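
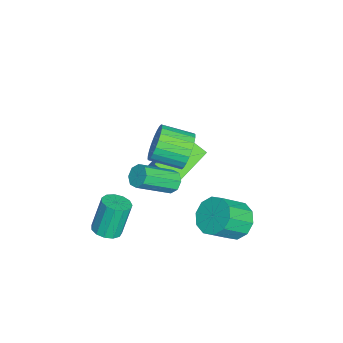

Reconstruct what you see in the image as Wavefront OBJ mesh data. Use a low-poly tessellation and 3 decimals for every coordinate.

v -1.983 0.287 -3.942
v -2.449 -0.879 -3.086
v -3.629 1.51 -3.174
v -4.095 0.344 -2.318
v -1.265 0.676 -3.022
v -1.731 -0.49 -2.166
v -2.911 1.899 -2.254
v -3.377 0.733 -1.398
v 2.043 -2.355 -3.483
v 2.754 -2.366 -3.278
v 2.268 -1.916 -1.572
v 1.557 -1.905 -1.777
v 2.674 -1.977 -3.403
v 2.188 -1.527 -1.697
v 2.394 -1.707 -3.554
v 1.908 -1.257 -1.848
v 2.002 -1.643 -3.682
v 1.517 -1.194 -1.976
v 1.623 -1.805 -3.747
v 1.138 -1.356 -2.041
v 1.378 -2.142 -3.728
v 0.892 -1.692 -2.022
v 1.343 -2.546 -3.632
v 0.858 -2.096 -1.925
v 1.531 -2.89 -3.488
v 1.046 -2.44 -1.782
v 1.881 -3.063 -3.342
v 1.396 -2.613 -1.636
v 2.282 -3.012 -3.242
v 1.797 -2.562 -1.535
v 2.608 -2.752 -3.218
v 2.122 -2.302 -1.511
v 2.285 0.694 0.916
v 2.784 0.687 0.565
v 3.614 -0.761 1.773
v 3.115 -0.754 2.124
v 2.815 0.996 0.913
v 3.645 -0.452 2.122
v 2.536 1.128 1.263
v 3.366 -0.32 2.472
v 2.11 1.005 1.41
v 2.939 -0.442 2.618
v 1.786 0.701 1.267
v 2.616 -0.747 2.475
v 1.755 0.392 0.918
v 2.585 -1.056 2.127
v 2.034 0.26 0.568
v 2.864 -1.188 1.777
v 2.461 0.382 0.422
v 3.29 -1.065 1.63
v 1.844 3.582 -2.353
v 2.738 3.699 -2.829
v 3.471 2.675 -1.702
v 2.576 2.558 -1.227
v 2.691 4.149 -2.39
v 3.424 3.124 -1.263
v 2.32 4.382 -1.936
v 3.053 3.358 -0.81
v 1.767 4.31 -1.643
v 2.5 3.285 -0.516
v 1.243 3.959 -1.62
v 1.976 2.935 -0.493
v 0.949 3.465 -1.878
v 1.682 2.441 -0.751
v 0.996 3.016 -2.317
v 1.729 1.991 -1.19
v 1.367 2.782 -2.77
v 2.1 1.758 -1.644
v 1.92 2.855 -3.064
v 2.653 1.83 -1.937
v 2.444 3.205 -3.087
v 3.177 2.181 -1.96
v -1.07 1.144 -0.284
v -0.552 0.852 -1.112
v -0.611 -0.695 -0.605
v -1.13 -0.404 0.224
v -0.255 0.925 -0.857
v -0.315 -0.623 -0.349
v -0.083 1.031 -0.514
v -0.143 -0.517 -0.006
v -0.061 1.154 -0.136
v -0.121 -0.394 0.372
v -0.193 1.275 0.22
v -0.252 -0.273 0.727
v -0.458 1.377 0.498
v -0.518 -0.171 1.006
v -0.816 1.443 0.658
v -0.876 -0.105 1.165
v -1.214 1.463 0.674
v -1.273 -0.084 1.182
v -1.589 1.435 0.545
v -1.648 -0.112 1.052
v -1.885 1.363 0.289
v -1.945 -0.185 0.797
v -2.057 1.257 -0.054
v -2.117 -0.291 0.454
v -2.079 1.134 -0.432
v -2.139 -0.414 0.076
v -1.948 1.013 -0.787
v -2.007 -0.535 -0.28
v -1.682 0.911 -1.066
v -1.742 -0.637 -0.558
v -1.324 0.845 -1.225
v -1.384 -0.703 -0.718
v -0.927 0.824 -1.242
v -0.986 -0.723 -0.734
f 2 4 1
f 5 2 1
f 1 4 3
f 3 5 1
f 2 8 4
f 6 2 5
f 6 8 2
f 4 8 3
f 7 5 3
f 3 8 7
f 7 6 5
f 8 6 7
f 10 9 13
f 10 13 11
f 11 13 14
f 11 14 12
f 13 9 15
f 13 15 14
f 14 15 16
f 14 16 12
f 15 9 17
f 15 17 16
f 16 17 18
f 16 18 12
f 17 9 19
f 17 19 18
f 18 19 20
f 18 20 12
f 19 9 21
f 19 21 20
f 20 21 22
f 20 22 12
f 21 9 23
f 21 23 22
f 22 23 24
f 22 24 12
f 23 9 25
f 23 25 24
f 24 25 26
f 24 26 12
f 25 9 27
f 25 27 26
f 26 27 28
f 26 28 12
f 27 9 29
f 27 29 28
f 28 29 30
f 28 30 12
f 29 9 31
f 29 31 30
f 30 31 32
f 30 32 12
f 31 9 10
f 31 10 32
f 32 10 11
f 32 11 12
f 34 33 37
f 34 37 35
f 35 37 38
f 35 38 36
f 37 33 39
f 37 39 38
f 38 39 40
f 38 40 36
f 39 33 41
f 39 41 40
f 40 41 42
f 40 42 36
f 41 33 43
f 41 43 42
f 42 43 44
f 42 44 36
f 43 33 45
f 43 45 44
f 44 45 46
f 44 46 36
f 45 33 47
f 45 47 46
f 46 47 48
f 46 48 36
f 47 33 49
f 47 49 48
f 48 49 50
f 48 50 36
f 49 33 34
f 49 34 50
f 50 34 35
f 50 35 36
f 52 51 55
f 52 55 53
f 53 55 56
f 53 56 54
f 55 51 57
f 55 57 56
f 56 57 58
f 56 58 54
f 57 51 59
f 57 59 58
f 58 59 60
f 58 60 54
f 59 51 61
f 59 61 60
f 60 61 62
f 60 62 54
f 61 51 63
f 61 63 62
f 62 63 64
f 62 64 54
f 63 51 65
f 63 65 64
f 64 65 66
f 64 66 54
f 65 51 67
f 65 67 66
f 66 67 68
f 66 68 54
f 67 51 69
f 67 69 68
f 68 69 70
f 68 70 54
f 69 51 71
f 69 71 70
f 70 71 72
f 70 72 54
f 71 51 52
f 71 52 72
f 72 52 53
f 72 53 54
f 74 73 77
f 74 77 75
f 75 77 78
f 75 78 76
f 77 73 79
f 77 79 78
f 78 79 80
f 78 80 76
f 79 73 81
f 79 81 80
f 80 81 82
f 80 82 76
f 81 73 83
f 81 83 82
f 82 83 84
f 82 84 76
f 83 73 85
f 83 85 84
f 84 85 86
f 84 86 76
f 85 73 87
f 85 87 86
f 86 87 88
f 86 88 76
f 87 73 89
f 87 89 88
f 88 89 90
f 88 90 76
f 89 73 91
f 89 91 90
f 90 91 92
f 90 92 76
f 91 73 93
f 91 93 92
f 92 93 94
f 92 94 76
f 93 73 95
f 93 95 94
f 94 95 96
f 94 96 76
f 95 73 97
f 95 97 96
f 96 97 98
f 96 98 76
f 97 73 99
f 97 99 98
f 98 99 100
f 98 100 76
f 99 73 101
f 99 101 100
f 100 101 102
f 100 102 76
f 101 73 103
f 101 103 102
f 102 103 104
f 102 104 76
f 103 73 105
f 103 105 104
f 104 105 106
f 104 106 76
f 105 73 74
f 105 74 106
f 106 74 75
f 106 75 76



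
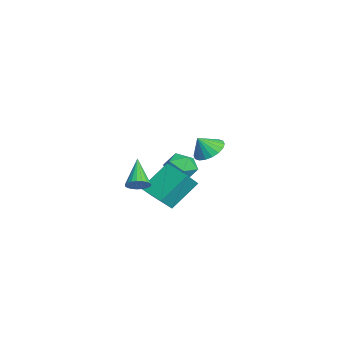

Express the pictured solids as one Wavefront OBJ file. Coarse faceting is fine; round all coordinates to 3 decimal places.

v 0.788 -1.476 -3.841
v 0.133 -0.041 -2.395
v 0.217 -0.85 -4.72
v -0.438 0.584 -3.273
v 2.198 -0.564 -4.107
v 1.543 0.87 -2.66
v 1.627 0.061 -4.985
v 0.972 1.496 -3.539
v -1.716 1.267 -2.869
v -1.033 0.937 -3.582
v -2.987 0.863 -3.898
v -2.304 0.533 -4.611
v -2.428 0.003 -3.724
v -1.642 0.252 -3.088
v -2.378 1.548 -4.392
v -1.592 1.797 -3.756
v -1.443 1.11 -4.524
v -1.474 0.155 -4.111
v -2.546 1.645 -3.369
v -2.577 0.69 -2.956
v -4.021 2.683 -3.471
v -3.125 3.095 -3.307
v -3.899 2.017 -2.469
v -3.401 3.369 -3.091
v -3.8 3.508 -2.95
v -4.243 3.483 -2.912
v -4.642 3.299 -2.985
v -4.918 2.994 -3.155
v -5.016 2.627 -3.387
v -4.918 2.271 -3.635
v -4.642 1.997 -3.852
v -4.243 1.859 -3.992
v -3.8 1.884 -4.03
v -3.401 2.068 -3.957
v -3.125 2.373 -3.787
v -3.027 2.74 -3.556
v 3.399 -1.839 -2.288
v 3.752 -1.412 -1.91
v 1.981 -1.741 -1.072
v 3.617 -1.239 -2.081
v 3.444 -1.17 -2.289
v 3.263 -1.216 -2.496
v 3.106 -1.37 -2.667
v 3 -1.605 -2.772
v 2.962 -1.88 -2.794
v 3 -2.148 -2.728
v 3.107 -2.363 -2.586
v 3.265 -2.487 -2.393
v 3.445 -2.498 -2.181
v 3.618 -2.396 -1.988
v 3.753 -2.197 -1.846
v 3.826 -1.937 -1.781
v 3.826 -1.659 -1.804
f 2 4 1
f 5 2 1
f 1 4 3
f 3 5 1
f 2 8 4
f 6 2 5
f 6 8 2
f 4 8 3
f 7 5 3
f 3 8 7
f 7 6 5
f 8 6 7
f 9 20 14
f 9 14 10
f 9 10 16
f 9 16 19
f 9 19 20
f 10 14 18
f 14 20 13
f 20 19 11
f 19 16 15
f 16 10 17
f 12 18 13
f 12 13 11
f 12 11 15
f 12 15 17
f 12 17 18
f 13 18 14
f 11 13 20
f 15 11 19
f 17 15 16
f 18 17 10
f 22 21 24
f 22 24 23
f 24 21 25
f 24 25 23
f 25 21 26
f 25 26 23
f 26 21 27
f 26 27 23
f 27 21 28
f 27 28 23
f 28 21 29
f 28 29 23
f 29 21 30
f 29 30 23
f 30 21 31
f 30 31 23
f 31 21 32
f 31 32 23
f 32 21 33
f 32 33 23
f 33 21 34
f 33 34 23
f 34 21 35
f 34 35 23
f 35 21 36
f 35 36 23
f 36 21 22
f 36 22 23
f 38 37 40
f 38 40 39
f 40 37 41
f 40 41 39
f 41 37 42
f 41 42 39
f 42 37 43
f 42 43 39
f 43 37 44
f 43 44 39
f 44 37 45
f 44 45 39
f 45 37 46
f 45 46 39
f 46 37 47
f 46 47 39
f 47 37 48
f 47 48 39
f 48 37 49
f 48 49 39
f 49 37 50
f 49 50 39
f 50 37 51
f 50 51 39
f 51 37 52
f 51 52 39
f 52 37 53
f 52 53 39
f 53 37 38
f 53 38 39



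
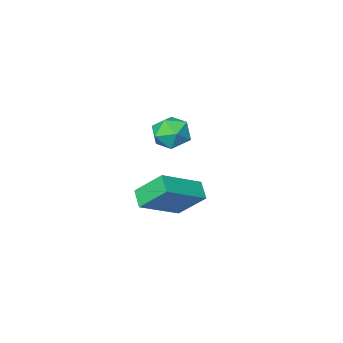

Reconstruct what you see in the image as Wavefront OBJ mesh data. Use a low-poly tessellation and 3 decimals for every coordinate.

v 3.262 -1.716 1.164
v 3.876 -1.653 1.654
v 3.484 -2.967 1.046
v 4.098 -2.904 1.536
v 3.364 -2.811 1.81
v 3.227 -2.038 1.883
v 4.133 -2.582 0.817
v 3.996 -1.809 0.89
v 4.415 -2.188 1.44
v 3.94 -2.33 2.053
v 3.42 -2.29 0.647
v 2.945 -2.432 1.26
v 1.916 -2.79 -2.789
v 1.701 -3.464 -2.354
v 3.609 -2.735 -1.863
v 3.393 -3.408 -1.428
v 2.527 -3.672 -3.852
v 2.311 -4.345 -3.417
v 4.219 -3.616 -2.926
v 4.004 -4.29 -2.491
f 1 12 6
f 1 6 2
f 1 2 8
f 1 8 11
f 1 11 12
f 2 6 10
f 6 12 5
f 12 11 3
f 11 8 7
f 8 2 9
f 4 10 5
f 4 5 3
f 4 3 7
f 4 7 9
f 4 9 10
f 5 10 6
f 3 5 12
f 7 3 11
f 9 7 8
f 10 9 2
f 14 16 13
f 17 14 13
f 13 16 15
f 15 17 13
f 14 20 16
f 18 14 17
f 18 20 14
f 16 20 15
f 19 17 15
f 15 20 19
f 19 18 17
f 20 18 19



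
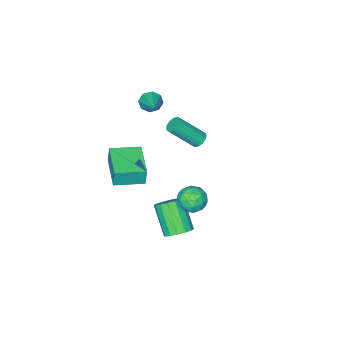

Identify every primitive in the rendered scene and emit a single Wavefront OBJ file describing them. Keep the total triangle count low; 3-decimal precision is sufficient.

v 1.194 3.478 0.752
v 2.008 3.727 0.778
v 1.492 2.613 -0.278
v 2.306 2.862 -0.252
v 1.98 2.406 0.389
v 1.796 2.941 1.025
v 1.704 3.399 -0.525
v 1.52 3.934 0.111
v 2.323 3.679 -0.012
v 2.494 3.065 0.553
v 1.006 3.275 -0.053
v 1.177 2.661 0.512
v 1.575 3.679 0.856
v 1.925 2.661 -0.356
v 1.733 2.393 0.021
v 2.212 2.54 0.036
v 1.45 3.216 1.001
v 1.929 3.363 1.016
v 1.912 2.586 0.787
v 1.571 2.977 -0.516
v 2.05 3.124 -0.501
v 1.288 3.8 0.464
v 1.767 3.947 0.479
v 1.588 3.754 -0.287
v 2.239 3.797 0.406
v 2.414 3.288 -0.199
v 2.06 3.604 -0.36
v 1.952 3.918 0.015
v 2.339 3.436 0.739
v 2.514 2.927 0.133
v 2.322 2.659 0.51
v 2.214 2.973 0.884
v 2.524 3.407 0.274
v 0.986 3.413 0.367
v 1.161 2.904 -0.239
v 1.286 3.367 -0.384
v 1.178 3.681 -0.01
v 1.086 3.052 0.699
v 1.261 2.543 0.094
v 1.548 2.422 0.485
v 1.44 2.736 0.86
v 0.976 2.933 0.226
v -0.578 -2.626 2.823
v -0.025 -2.784 2.48
v 0.298 -1.374 3.657
v -0.308 -2.428 2.243
v -0.75 -2.188 2.346
v -1.09 -2.205 2.729
v -1.131 -2.468 3.167
v -0.847 -2.824 3.404
v -0.406 -3.064 3.301
v -0.065 -3.047 2.918
v -2.36 -0.769 -0.279
v -1.917 -0.658 -0.549
v -0.838 -1.52 0.87
v -1.28 -1.631 1.139
v -1.936 -0.489 -0.431
v -0.857 -1.35 0.988
v -2.02 -0.363 -0.291
v -0.941 -1.224 1.128
v -2.156 -0.298 -0.149
v -1.076 -1.159 1.27
v -2.322 -0.305 -0.026
v -1.243 -1.167 1.393
v -2.494 -0.383 0.058
v -1.415 -1.244 1.476
v -2.646 -0.52 0.09
v -1.567 -1.381 1.509
v -2.754 -0.694 0.066
v -1.675 -1.556 1.485
v -2.802 -0.88 -0.01
v -1.723 -1.742 1.409
v -2.783 -1.05 -0.128
v -1.704 -1.911 1.291
v -2.699 -1.176 -0.268
v -1.62 -2.037 1.151
v -2.564 -1.241 -0.41
v -1.484 -2.102 1.009
v -2.397 -1.233 -0.533
v -1.318 -2.095 0.886
v -2.225 -1.156 -0.616
v -1.146 -2.017 0.802
v -2.073 -1.019 -0.649
v -0.994 -1.88 0.77
v -1.965 -0.844 -0.625
v -0.886 -1.706 0.794
v 1.133 -4.253 -2.367
v 1.096 -4.156 -1.262
v -0.33 -3.322 -2.499
v -0.368 -3.225 -1.394
v 2.288 -2.455 -2.486
v 2.25 -2.358 -1.381
v 0.824 -1.524 -2.618
v 0.787 -1.427 -1.513
v 1.028 1.368 -4.63
v 1.497 1.796 -4.11
v 1.061 0.499 -2.651
v 0.592 0.072 -3.17
v 1.109 1.966 -4.074
v 0.674 0.67 -2.615
v 0.7 1.976 -4.187
v 0.265 0.68 -2.728
v 0.379 1.823 -4.419
v -0.056 0.527 -2.959
v 0.231 1.549 -4.707
v -0.204 0.252 -3.247
v 0.297 1.226 -4.974
v -0.138 -0.071 -3.515
v 0.559 0.941 -5.149
v 0.123 -0.356 -3.69
v 0.946 0.77 -5.185
v 0.511 -0.526 -3.726
v 1.355 0.76 -5.072
v 0.92 -0.536 -3.613
v 1.676 0.913 -4.841
v 1.241 -0.383 -3.381
v 1.824 1.188 -4.553
v 1.389 -0.109 -3.093
v 1.758 1.511 -4.285
v 1.323 0.214 -2.826
f 1 38 17
f 38 12 41
f 17 41 6
f 38 41 17
f 1 17 13
f 17 6 18
f 13 18 2
f 17 18 13
f 1 13 22
f 13 2 23
f 22 23 8
f 13 23 22
f 1 22 34
f 22 8 37
f 34 37 11
f 22 37 34
f 1 34 38
f 34 11 42
f 38 42 12
f 34 42 38
f 2 18 29
f 18 6 32
f 29 32 10
f 18 32 29
f 6 41 19
f 41 12 40
f 19 40 5
f 41 40 19
f 12 42 39
f 42 11 35
f 39 35 3
f 42 35 39
f 11 37 36
f 37 8 24
f 36 24 7
f 37 24 36
f 8 23 28
f 23 2 25
f 28 25 9
f 23 25 28
f 4 30 16
f 30 10 31
f 16 31 5
f 30 31 16
f 4 16 14
f 16 5 15
f 14 15 3
f 16 15 14
f 4 14 21
f 14 3 20
f 21 20 7
f 14 20 21
f 4 21 26
f 21 7 27
f 26 27 9
f 21 27 26
f 4 26 30
f 26 9 33
f 30 33 10
f 26 33 30
f 5 31 19
f 31 10 32
f 19 32 6
f 31 32 19
f 3 15 39
f 15 5 40
f 39 40 12
f 15 40 39
f 7 20 36
f 20 3 35
f 36 35 11
f 20 35 36
f 9 27 28
f 27 7 24
f 28 24 8
f 27 24 28
f 10 33 29
f 33 9 25
f 29 25 2
f 33 25 29
f 44 43 46
f 44 46 45
f 46 43 47
f 46 47 45
f 47 43 48
f 47 48 45
f 48 43 49
f 48 49 45
f 49 43 50
f 49 50 45
f 50 43 51
f 50 51 45
f 51 43 52
f 51 52 45
f 52 43 44
f 52 44 45
f 54 53 57
f 54 57 55
f 55 57 58
f 55 58 56
f 57 53 59
f 57 59 58
f 58 59 60
f 58 60 56
f 59 53 61
f 59 61 60
f 60 61 62
f 60 62 56
f 61 53 63
f 61 63 62
f 62 63 64
f 62 64 56
f 63 53 65
f 63 65 64
f 64 65 66
f 64 66 56
f 65 53 67
f 65 67 66
f 66 67 68
f 66 68 56
f 67 53 69
f 67 69 68
f 68 69 70
f 68 70 56
f 69 53 71
f 69 71 70
f 70 71 72
f 70 72 56
f 71 53 73
f 71 73 72
f 72 73 74
f 72 74 56
f 73 53 75
f 73 75 74
f 74 75 76
f 74 76 56
f 75 53 77
f 75 77 76
f 76 77 78
f 76 78 56
f 77 53 79
f 77 79 78
f 78 79 80
f 78 80 56
f 79 53 81
f 79 81 80
f 80 81 82
f 80 82 56
f 81 53 83
f 81 83 82
f 82 83 84
f 82 84 56
f 83 53 85
f 83 85 84
f 84 85 86
f 84 86 56
f 85 53 54
f 85 54 86
f 86 54 55
f 86 55 56
f 88 90 87
f 91 88 87
f 87 90 89
f 89 91 87
f 88 94 90
f 92 88 91
f 92 94 88
f 90 94 89
f 93 91 89
f 89 94 93
f 93 92 91
f 94 92 93
f 96 95 99
f 96 99 97
f 97 99 100
f 97 100 98
f 99 95 101
f 99 101 100
f 100 101 102
f 100 102 98
f 101 95 103
f 101 103 102
f 102 103 104
f 102 104 98
f 103 95 105
f 103 105 104
f 104 105 106
f 104 106 98
f 105 95 107
f 105 107 106
f 106 107 108
f 106 108 98
f 107 95 109
f 107 109 108
f 108 109 110
f 108 110 98
f 109 95 111
f 109 111 110
f 110 111 112
f 110 112 98
f 111 95 113
f 111 113 112
f 112 113 114
f 112 114 98
f 113 95 115
f 113 115 114
f 114 115 116
f 114 116 98
f 115 95 117
f 115 117 116
f 116 117 118
f 116 118 98
f 117 95 119
f 117 119 118
f 118 119 120
f 118 120 98
f 119 95 96
f 119 96 120
f 120 96 97
f 120 97 98



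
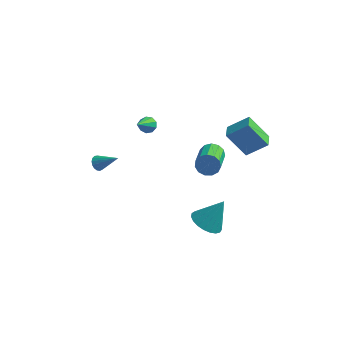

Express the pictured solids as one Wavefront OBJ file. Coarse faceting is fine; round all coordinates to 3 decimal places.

v 2.768 -1.401 -3.67
v 3.241 -0.673 -4.223
v 3.612 -0.719 -2.05
v 2.875 -0.478 -4.115
v 2.491 -0.444 -3.929
v 2.154 -0.575 -3.699
v 1.924 -0.849 -3.464
v 1.84 -1.218 -3.264
v 1.916 -1.619 -3.135
v 2.139 -1.983 -3.098
v 2.472 -2.246 -3.16
v 2.855 -2.363 -3.31
v 3.224 -2.313 -3.523
v 3.514 -2.106 -3.761
v 3.675 -1.777 -3.983
v 3.679 -1.384 -4.151
v 3.526 -0.993 -4.236
v 1.875 3.106 -1.935
v 2.21 2.851 -2.58
v 2.42 1.079 -1.769
v 2.085 1.334 -1.125
v 2.529 3.004 -2.328
v 2.739 1.232 -1.518
v 2.64 3.189 -1.952
v 2.85 1.417 -1.142
v 2.508 3.348 -1.57
v 2.719 1.576 -0.76
v 2.175 3.43 -1.305
v 2.386 1.658 -0.494
v 1.747 3.409 -1.239
v 1.957 1.637 -0.429
v 1.359 3.292 -1.394
v 1.57 1.52 -0.584
v 1.135 3.116 -1.721
v 1.345 1.344 -0.911
v 1.146 2.937 -2.116
v 1.356 1.164 -1.306
v 1.388 2.811 -2.454
v 1.598 1.039 -1.644
v 1.785 2.779 -2.627
v 1.995 1.007 -1.816
v -4.331 0.447 -1.941
v -4.105 0.093 -2.264
v -3.049 0.353 -0.939
v -4.021 0.317 -2.35
v -4.009 0.57 -2.343
v -4.07 0.795 -2.243
v -4.191 0.941 -2.074
v -4.344 0.973 -1.875
v -4.495 0.885 -1.69
v -4.608 0.697 -1.563
v -4.657 0.451 -1.523
v -4.632 0.205 -1.578
v -4.539 0.014 -1.716
v -4.397 -0.078 -1.906
v -4.241 -0.049 -2.103
v 2.645 3.286 -0.056
v 3.863 3.692 0.916
v 2.467 4.234 -0.228
v 3.685 4.64 0.743
v 3.895 3.24 -1.603
v 5.113 3.646 -0.632
v 3.717 4.188 -1.776
v 4.935 4.594 -0.804
v -2.238 3.625 -0.757
v -1.667 3.524 -0.768
v -2.462 2.215 0.657
v -1.75 3.805 -0.501
v -2.061 4.002 -0.353
v -2.455 4.023 -0.395
v -2.748 3.858 -0.606
v -2.802 3.584 -0.888
v -2.592 3.329 -1.108
v -2.217 3.213 -1.165
v -1.852 3.29 -1.03
f 2 1 4
f 2 4 3
f 4 1 5
f 4 5 3
f 5 1 6
f 5 6 3
f 6 1 7
f 6 7 3
f 7 1 8
f 7 8 3
f 8 1 9
f 8 9 3
f 9 1 10
f 9 10 3
f 10 1 11
f 10 11 3
f 11 1 12
f 11 12 3
f 12 1 13
f 12 13 3
f 13 1 14
f 13 14 3
f 14 1 15
f 14 15 3
f 15 1 16
f 15 16 3
f 16 1 17
f 16 17 3
f 17 1 2
f 17 2 3
f 19 18 22
f 19 22 20
f 20 22 23
f 20 23 21
f 22 18 24
f 22 24 23
f 23 24 25
f 23 25 21
f 24 18 26
f 24 26 25
f 25 26 27
f 25 27 21
f 26 18 28
f 26 28 27
f 27 28 29
f 27 29 21
f 28 18 30
f 28 30 29
f 29 30 31
f 29 31 21
f 30 18 32
f 30 32 31
f 31 32 33
f 31 33 21
f 32 18 34
f 32 34 33
f 33 34 35
f 33 35 21
f 34 18 36
f 34 36 35
f 35 36 37
f 35 37 21
f 36 18 38
f 36 38 37
f 37 38 39
f 37 39 21
f 38 18 40
f 38 40 39
f 39 40 41
f 39 41 21
f 40 18 19
f 40 19 41
f 41 19 20
f 41 20 21
f 43 42 45
f 43 45 44
f 45 42 46
f 45 46 44
f 46 42 47
f 46 47 44
f 47 42 48
f 47 48 44
f 48 42 49
f 48 49 44
f 49 42 50
f 49 50 44
f 50 42 51
f 50 51 44
f 51 42 52
f 51 52 44
f 52 42 53
f 52 53 44
f 53 42 54
f 53 54 44
f 54 42 55
f 54 55 44
f 55 42 56
f 55 56 44
f 56 42 43
f 56 43 44
f 58 60 57
f 61 58 57
f 57 60 59
f 59 61 57
f 58 64 60
f 62 58 61
f 62 64 58
f 60 64 59
f 63 61 59
f 59 64 63
f 63 62 61
f 64 62 63
f 66 65 68
f 66 68 67
f 68 65 69
f 68 69 67
f 69 65 70
f 69 70 67
f 70 65 71
f 70 71 67
f 71 65 72
f 71 72 67
f 72 65 73
f 72 73 67
f 73 65 74
f 73 74 67
f 74 65 75
f 74 75 67
f 75 65 66
f 75 66 67



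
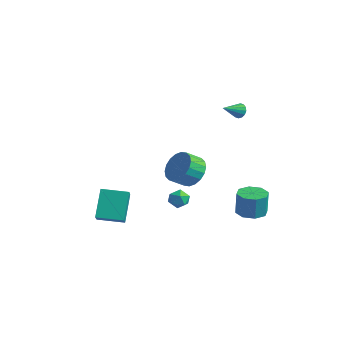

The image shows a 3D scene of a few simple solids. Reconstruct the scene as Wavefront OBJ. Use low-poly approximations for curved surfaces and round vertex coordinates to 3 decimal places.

v 0.994 2.991 -4.644
v 1.777 2.491 -4.632
v 1.79 2.548 -3.103
v 1.006 3.049 -3.116
v 1.902 3.192 -4.66
v 1.915 3.249 -3.131
v 1.494 3.775 -4.678
v 1.507 3.832 -3.149
v 0.793 3.899 -4.677
v 0.806 3.956 -3.148
v 0.21 3.492 -4.657
v 0.223 3.549 -3.128
v 0.085 2.791 -4.629
v 0.098 2.848 -3.1
v 0.493 2.208 -4.611
v 0.506 2.265 -3.082
v 1.194 2.084 -4.612
v 1.207 2.141 -3.083
v -0.582 -0.683 -2.321
v -0.123 -0.901 -2.794
v -0.717 -1.739 -1.966
v -0.258 -1.957 -2.439
v -0.046 -1.575 -1.899
v 0.037 -0.922 -2.119
v -0.877 -1.718 -2.641
v -0.794 -1.065 -2.861
v -0.305 -1.54 -2.991
v 0.208 -1.452 -2.533
v -1.048 -1.188 -2.227
v -0.535 -1.1 -1.769
v -0.036 -0.627 -0.313
v 0.965 -0.697 0.028
v 0.677 -1.563 0.695
v -0.324 -1.493 0.353
v 0.77 -0.396 0.335
v 0.482 -1.262 1.002
v 0.416 -0.141 0.513
v 0.128 -1.007 1.18
v -0.028 0.018 0.528
v -0.316 -0.848 1.194
v -0.473 0.049 0.376
v -0.761 -0.817 1.042
v -0.832 -0.054 0.087
v -1.12 -0.919 0.754
v -1.033 -0.27 -0.28
v -1.321 -1.136 0.386
v -1.037 -0.557 -0.655
v -1.325 -1.423 0.012
v -0.842 -0.858 -0.962
v -1.13 -1.724 -0.295
v -0.488 -1.113 -1.14
v -0.776 -1.979 -0.473
v -0.044 -1.272 -1.154
v -0.332 -2.138 -0.488
v 0.401 -1.303 -1.002
v 0.113 -2.169 -0.336
v 0.76 -1.201 -0.714
v 0.472 -2.066 -0.047
v 0.961 -0.984 -0.346
v 0.673 -1.85 0.32
v -0.019 2.926 3.215
v 0.378 2.731 2.923
v -0.161 1.754 3.805
v 0.498 2.83 3.149
v 0.48 2.955 3.392
v 0.327 3.072 3.588
v 0.083 3.15 3.684
v -0.19 3.168 3.654
v -0.416 3.121 3.506
v -0.536 3.022 3.281
v -0.517 2.897 3.037
v -0.365 2.78 2.841
v -0.12 2.702 2.745
v 0.152 2.684 2.775
v -4.524 -3.398 -2.764
v -3.508 -4.355 -1.692
v -3.342 -2.333 -2.933
v -2.326 -3.29 -1.86
v -3.834 -4.41 -4.32
v -2.818 -5.367 -3.247
v -2.652 -3.345 -4.488
v -1.636 -4.302 -3.416
f 2 1 5
f 2 5 3
f 3 5 6
f 3 6 4
f 5 1 7
f 5 7 6
f 6 7 8
f 6 8 4
f 7 1 9
f 7 9 8
f 8 9 10
f 8 10 4
f 9 1 11
f 9 11 10
f 10 11 12
f 10 12 4
f 11 1 13
f 11 13 12
f 12 13 14
f 12 14 4
f 13 1 15
f 13 15 14
f 14 15 16
f 14 16 4
f 15 1 17
f 15 17 16
f 16 17 18
f 16 18 4
f 17 1 2
f 17 2 18
f 18 2 3
f 18 3 4
f 19 30 24
f 19 24 20
f 19 20 26
f 19 26 29
f 19 29 30
f 20 24 28
f 24 30 23
f 30 29 21
f 29 26 25
f 26 20 27
f 22 28 23
f 22 23 21
f 22 21 25
f 22 25 27
f 22 27 28
f 23 28 24
f 21 23 30
f 25 21 29
f 27 25 26
f 28 27 20
f 32 31 35
f 32 35 33
f 33 35 36
f 33 36 34
f 35 31 37
f 35 37 36
f 36 37 38
f 36 38 34
f 37 31 39
f 37 39 38
f 38 39 40
f 38 40 34
f 39 31 41
f 39 41 40
f 40 41 42
f 40 42 34
f 41 31 43
f 41 43 42
f 42 43 44
f 42 44 34
f 43 31 45
f 43 45 44
f 44 45 46
f 44 46 34
f 45 31 47
f 45 47 46
f 46 47 48
f 46 48 34
f 47 31 49
f 47 49 48
f 48 49 50
f 48 50 34
f 49 31 51
f 49 51 50
f 50 51 52
f 50 52 34
f 51 31 53
f 51 53 52
f 52 53 54
f 52 54 34
f 53 31 55
f 53 55 54
f 54 55 56
f 54 56 34
f 55 31 57
f 55 57 56
f 56 57 58
f 56 58 34
f 57 31 59
f 57 59 58
f 58 59 60
f 58 60 34
f 59 31 32
f 59 32 60
f 60 32 33
f 60 33 34
f 62 61 64
f 62 64 63
f 64 61 65
f 64 65 63
f 65 61 66
f 65 66 63
f 66 61 67
f 66 67 63
f 67 61 68
f 67 68 63
f 68 61 69
f 68 69 63
f 69 61 70
f 69 70 63
f 70 61 71
f 70 71 63
f 71 61 72
f 71 72 63
f 72 61 73
f 72 73 63
f 73 61 74
f 73 74 63
f 74 61 62
f 74 62 63
f 76 78 75
f 79 76 75
f 75 78 77
f 77 79 75
f 76 82 78
f 80 76 79
f 80 82 76
f 78 82 77
f 81 79 77
f 77 82 81
f 81 80 79
f 82 80 81



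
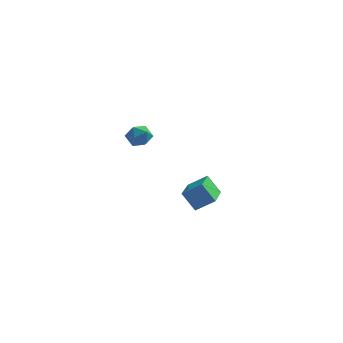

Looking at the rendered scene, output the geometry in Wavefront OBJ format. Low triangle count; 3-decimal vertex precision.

v -1.948 1.578 -3.261
v -2.68 1.737 -2.248
v -2.131 3.65 -3.718
v -2.863 3.809 -2.705
v -0.977 1.811 -2.595
v -1.709 1.97 -1.582
v -1.16 3.883 -3.052
v -1.892 4.042 -2.039
v -4.076 -2.483 3.385
v -3.566 -2.083 3.66
v -3.694 -3.377 3.98
v -3.184 -2.977 4.255
v -3.856 -2.865 4.436
v -4.092 -2.313 4.068
v -3.168 -3.147 3.572
v -3.404 -2.595 3.204
v -3.005 -2.493 3.775
v -3.43 -2.319 4.31
v -3.83 -3.141 3.33
v -4.255 -2.967 3.865
f 2 4 1
f 5 2 1
f 1 4 3
f 3 5 1
f 2 8 4
f 6 2 5
f 6 8 2
f 4 8 3
f 7 5 3
f 3 8 7
f 7 6 5
f 8 6 7
f 9 20 14
f 9 14 10
f 9 10 16
f 9 16 19
f 9 19 20
f 10 14 18
f 14 20 13
f 20 19 11
f 19 16 15
f 16 10 17
f 12 18 13
f 12 13 11
f 12 11 15
f 12 15 17
f 12 17 18
f 13 18 14
f 11 13 20
f 15 11 19
f 17 15 16
f 18 17 10



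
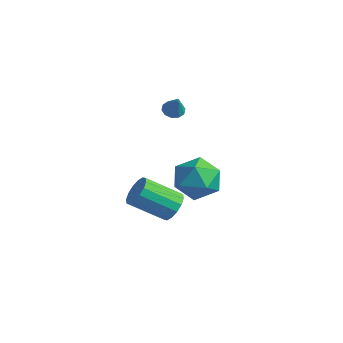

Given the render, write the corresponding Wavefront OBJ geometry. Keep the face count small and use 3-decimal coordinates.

v -0.832 0.365 2.611
v -0.565 0.798 2.571
v -0.308 0.135 3.609
v -0.832 0.862 2.726
v -1.098 0.737 2.837
v -1.264 0.47 2.863
v -1.264 0.163 2.792
v -1.1 -0.067 2.652
v -0.833 -0.132 2.497
v -0.566 -0.007 2.386
v -0.401 0.261 2.36
v -0.4 0.568 2.431
v 1.087 0.051 0.718
v 1.448 0.56 -0.255
v 1.552 -1.62 0.015
v 1.913 -1.111 -0.958
v 2.502 -0.96 0.027
v 2.214 0.072 0.461
v 0.786 -1.132 -0.701
v 0.498 -0.1 -0.267
v 1.262 -0.171 -1.132
v 2.323 -0.064 -0.683
v 0.677 -0.996 0.443
v 1.738 -0.889 0.892
v 0.04 -0.476 -2.722
v 0.625 -0.578 -2.215
v -0.476 -1.705 -1.172
v -1.06 -1.604 -1.678
v 0.423 -0.255 -2.079
v -0.677 -1.383 -1.036
v 0.119 0.008 -2.115
v -0.981 -1.12 -1.072
v -0.206 0.141 -2.314
v -1.307 -0.986 -1.271
v -0.465 0.109 -2.622
v -1.566 -1.018 -1.578
v -0.589 -0.079 -2.957
v -1.69 -1.207 -1.913
v -0.544 -0.375 -3.228
v -1.645 -1.502 -2.185
v -0.343 -0.697 -3.364
v -1.443 -1.825 -2.321
v -0.039 -0.96 -3.328
v -1.139 -2.088 -2.285
v 0.287 -1.094 -3.129
v -0.814 -2.221 -2.086
v 0.546 -1.062 -2.822
v -0.555 -2.189 -1.778
v 0.67 -0.873 -2.487
v -0.431 -2.001 -1.443
f 2 1 4
f 2 4 3
f 4 1 5
f 4 5 3
f 5 1 6
f 5 6 3
f 6 1 7
f 6 7 3
f 7 1 8
f 7 8 3
f 8 1 9
f 8 9 3
f 9 1 10
f 9 10 3
f 10 1 11
f 10 11 3
f 11 1 12
f 11 12 3
f 12 1 2
f 12 2 3
f 13 24 18
f 13 18 14
f 13 14 20
f 13 20 23
f 13 23 24
f 14 18 22
f 18 24 17
f 24 23 15
f 23 20 19
f 20 14 21
f 16 22 17
f 16 17 15
f 16 15 19
f 16 19 21
f 16 21 22
f 17 22 18
f 15 17 24
f 19 15 23
f 21 19 20
f 22 21 14
f 26 25 29
f 26 29 27
f 27 29 30
f 27 30 28
f 29 25 31
f 29 31 30
f 30 31 32
f 30 32 28
f 31 25 33
f 31 33 32
f 32 33 34
f 32 34 28
f 33 25 35
f 33 35 34
f 34 35 36
f 34 36 28
f 35 25 37
f 35 37 36
f 36 37 38
f 36 38 28
f 37 25 39
f 37 39 38
f 38 39 40
f 38 40 28
f 39 25 41
f 39 41 40
f 40 41 42
f 40 42 28
f 41 25 43
f 41 43 42
f 42 43 44
f 42 44 28
f 43 25 45
f 43 45 44
f 44 45 46
f 44 46 28
f 45 25 47
f 45 47 46
f 46 47 48
f 46 48 28
f 47 25 49
f 47 49 48
f 48 49 50
f 48 50 28
f 49 25 26
f 49 26 50
f 50 26 27
f 50 27 28



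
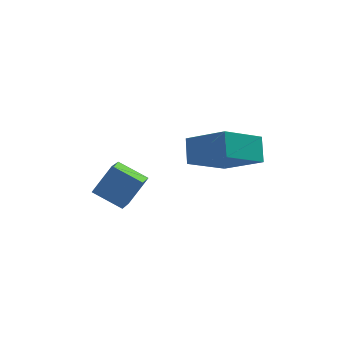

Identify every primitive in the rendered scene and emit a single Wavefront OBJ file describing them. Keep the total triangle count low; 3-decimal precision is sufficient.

v -3.012 2.276 -3.958
v -3.884 2.818 -3.51
v -2.72 3.211 -4.522
v -3.592 3.753 -4.074
v -2.348 2.607 -3.066
v -3.22 3.149 -2.618
v -2.056 3.542 -3.63
v -2.928 4.084 -3.182
v -1.153 1.462 -1.404
v -0.123 0.643 -0.567
v -1.091 2.162 -0.795
v -0.061 1.343 0.042
v 0.081 2.117 -2.282
v 1.111 1.298 -1.445
v 0.143 2.817 -1.673
v 1.173 1.998 -0.836
f 2 4 1
f 5 2 1
f 1 4 3
f 3 5 1
f 2 8 4
f 6 2 5
f 6 8 2
f 4 8 3
f 7 5 3
f 3 8 7
f 7 6 5
f 8 6 7
f 10 12 9
f 13 10 9
f 9 12 11
f 11 13 9
f 10 16 12
f 14 10 13
f 14 16 10
f 12 16 11
f 15 13 11
f 11 16 15
f 15 14 13
f 16 14 15



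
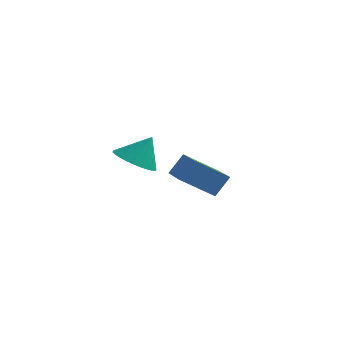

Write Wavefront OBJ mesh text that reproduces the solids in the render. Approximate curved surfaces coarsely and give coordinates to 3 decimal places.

v 2.416 -2.248 0.121
v 3.018 -1.543 -0.434
v 3.004 -1.712 1.439
v 2.642 -1.308 -0.362
v 2.227 -1.236 -0.206
v 1.845 -1.339 0.006
v 1.561 -1.599 0.237
v 1.426 -1.971 0.449
v 1.461 -2.391 0.604
v 1.662 -2.786 0.675
v 1.993 -3.089 0.65
v 2.398 -3.245 0.534
v 2.805 -3.23 0.346
v 3.146 -3.045 0.12
v 3.36 -2.721 -0.107
v 3.411 -2.316 -0.294
v 3.29 -1.9 -0.41
v 2.888 1.106 -2.089
v 3.337 1.717 -1.046
v 1.621 2.674 -2.462
v 2.069 3.284 -1.418
v 4.291 1.976 -3.202
v 4.739 2.586 -2.158
v 3.023 3.543 -3.574
v 3.472 4.154 -2.531
f 2 1 4
f 2 4 3
f 4 1 5
f 4 5 3
f 5 1 6
f 5 6 3
f 6 1 7
f 6 7 3
f 7 1 8
f 7 8 3
f 8 1 9
f 8 9 3
f 9 1 10
f 9 10 3
f 10 1 11
f 10 11 3
f 11 1 12
f 11 12 3
f 12 1 13
f 12 13 3
f 13 1 14
f 13 14 3
f 14 1 15
f 14 15 3
f 15 1 16
f 15 16 3
f 16 1 17
f 16 17 3
f 17 1 2
f 17 2 3
f 19 21 18
f 22 19 18
f 18 21 20
f 20 22 18
f 19 25 21
f 23 19 22
f 23 25 19
f 21 25 20
f 24 22 20
f 20 25 24
f 24 23 22
f 25 23 24



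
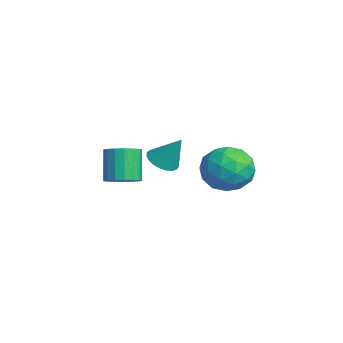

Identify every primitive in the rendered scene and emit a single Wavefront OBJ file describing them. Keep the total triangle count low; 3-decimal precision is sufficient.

v -1.036 -1.988 -0.973
v -0.323 -2.098 -0.562
v -1.132 -1.862 0.904
v -1.844 -1.752 0.493
v -0.334 -1.707 -0.63
v -1.142 -1.471 0.835
v -0.505 -1.38 -0.778
v -1.314 -1.144 0.688
v -0.798 -1.193 -0.97
v -1.607 -0.957 0.496
v -1.146 -1.187 -1.162
v -1.954 -0.952 0.303
v -1.468 -1.365 -1.311
v -2.277 -1.13 0.154
v -1.691 -1.686 -1.383
v -2.5 -1.45 0.082
v -1.764 -2.076 -1.36
v -2.573 -1.84 0.105
v -1.67 -2.446 -1.249
v -2.479 -2.21 0.216
v -1.431 -2.71 -1.075
v -2.24 -2.475 0.391
v -1.101 -2.81 -0.877
v -1.91 -2.574 0.589
v -0.756 -2.721 -0.701
v -1.565 -2.485 0.765
v -0.476 -2.464 -0.587
v -1.284 -2.228 0.878
v 2.695 2.233 1.051
v 3.504 1.755 0.272
v 2.996 0.725 2.288
v 3.805 0.247 1.509
v 4.066 1.28 2.104
v 3.88 2.212 1.339
v 2.62 0.268 1.221
v 2.434 1.2 0.456
v 3.457 0.541 0.378
v 4.351 1.167 0.923
v 2.149 1.313 1.637
v 3.043 1.939 2.182
v 3.073 2.126 0.553
v 3.427 0.354 2.007
v 3.58 0.96 2.356
v 4.056 0.68 1.899
v 3.294 2.395 1.18
v 3.77 2.114 0.722
v 4.1 1.835 1.799
v 2.73 0.366 1.838
v 3.206 0.085 1.38
v 2.444 1.8 0.661
v 2.92 1.52 0.204
v 2.4 0.645 0.761
v 3.521 1.132 0.157
v 3.698 0.246 0.884
v 3.001 0.258 0.715
v 2.892 0.806 0.266
v 4.047 1.5 0.478
v 4.223 0.613 1.205
v 4.377 1.22 1.554
v 4.268 1.768 1.105
v 4.019 0.786 0.54
v 2.277 1.867 1.355
v 2.453 0.98 2.082
v 2.232 0.712 1.455
v 2.123 1.26 1.006
v 2.802 2.234 1.676
v 2.979 1.348 2.403
v 3.608 1.674 2.294
v 3.499 2.222 1.845
v 2.481 1.694 2.02
v 0.463 -0.656 0.772
v 1.187 -0.725 0.517
v 0.997 -0.004 2.108
v 1.113 -0.452 0.413
v 0.941 -0.211 0.364
v 0.696 -0.038 0.377
v 0.416 0.041 0.45
v 0.142 0.014 0.572
v -0.082 -0.115 0.725
v -0.223 -0.326 0.885
v -0.26 -0.588 1.027
v -0.187 -0.86 1.131
v -0.014 -1.102 1.18
v 0.231 -1.275 1.167
v 0.511 -1.354 1.094
v 0.784 -1.327 0.971
v 1.009 -1.198 0.819
v 1.15 -0.986 0.659
f 2 1 5
f 2 5 3
f 3 5 6
f 3 6 4
f 5 1 7
f 5 7 6
f 6 7 8
f 6 8 4
f 7 1 9
f 7 9 8
f 8 9 10
f 8 10 4
f 9 1 11
f 9 11 10
f 10 11 12
f 10 12 4
f 11 1 13
f 11 13 12
f 12 13 14
f 12 14 4
f 13 1 15
f 13 15 14
f 14 15 16
f 14 16 4
f 15 1 17
f 15 17 16
f 16 17 18
f 16 18 4
f 17 1 19
f 17 19 18
f 18 19 20
f 18 20 4
f 19 1 21
f 19 21 20
f 20 21 22
f 20 22 4
f 21 1 23
f 21 23 22
f 22 23 24
f 22 24 4
f 23 1 25
f 23 25 24
f 24 25 26
f 24 26 4
f 25 1 27
f 25 27 26
f 26 27 28
f 26 28 4
f 27 1 2
f 27 2 28
f 28 2 3
f 28 3 4
f 29 66 45
f 66 40 69
f 45 69 34
f 66 69 45
f 29 45 41
f 45 34 46
f 41 46 30
f 45 46 41
f 29 41 50
f 41 30 51
f 50 51 36
f 41 51 50
f 29 50 62
f 50 36 65
f 62 65 39
f 50 65 62
f 29 62 66
f 62 39 70
f 66 70 40
f 62 70 66
f 30 46 57
f 46 34 60
f 57 60 38
f 46 60 57
f 34 69 47
f 69 40 68
f 47 68 33
f 69 68 47
f 40 70 67
f 70 39 63
f 67 63 31
f 70 63 67
f 39 65 64
f 65 36 52
f 64 52 35
f 65 52 64
f 36 51 56
f 51 30 53
f 56 53 37
f 51 53 56
f 32 58 44
f 58 38 59
f 44 59 33
f 58 59 44
f 32 44 42
f 44 33 43
f 42 43 31
f 44 43 42
f 32 42 49
f 42 31 48
f 49 48 35
f 42 48 49
f 32 49 54
f 49 35 55
f 54 55 37
f 49 55 54
f 32 54 58
f 54 37 61
f 58 61 38
f 54 61 58
f 33 59 47
f 59 38 60
f 47 60 34
f 59 60 47
f 31 43 67
f 43 33 68
f 67 68 40
f 43 68 67
f 35 48 64
f 48 31 63
f 64 63 39
f 48 63 64
f 37 55 56
f 55 35 52
f 56 52 36
f 55 52 56
f 38 61 57
f 61 37 53
f 57 53 30
f 61 53 57
f 72 71 74
f 72 74 73
f 74 71 75
f 74 75 73
f 75 71 76
f 75 76 73
f 76 71 77
f 76 77 73
f 77 71 78
f 77 78 73
f 78 71 79
f 78 79 73
f 79 71 80
f 79 80 73
f 80 71 81
f 80 81 73
f 81 71 82
f 81 82 73
f 82 71 83
f 82 83 73
f 83 71 84
f 83 84 73
f 84 71 85
f 84 85 73
f 85 71 86
f 85 86 73
f 86 71 87
f 86 87 73
f 87 71 88
f 87 88 73
f 88 71 72
f 88 72 73



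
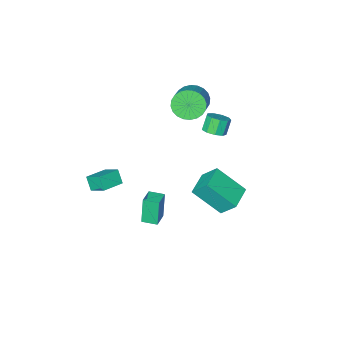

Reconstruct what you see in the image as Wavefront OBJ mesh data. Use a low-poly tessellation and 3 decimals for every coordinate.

v -3.551 -3.913 3.435
v -2.873 -3.983 2.745
v -1.871 -2.857 3.614
v -2.549 -2.787 4.305
v -3.082 -3.696 2.614
v -2.08 -2.57 3.484
v -3.363 -3.441 2.608
v -2.361 -2.316 3.478
v -3.672 -3.259 2.729
v -2.67 -2.134 3.598
v -3.963 -3.176 2.956
v -2.96 -2.051 3.826
v -4.191 -3.205 3.257
v -3.188 -2.08 4.127
v -4.321 -3.342 3.585
v -3.319 -2.217 4.455
v -4.335 -3.566 3.89
v -3.332 -2.441 4.76
v -4.229 -3.843 4.126
v -3.227 -2.717 4.995
v -4.02 -4.13 4.256
v -3.018 -3.004 5.126
v -3.739 -4.384 4.262
v -2.737 -3.259 5.132
v -3.43 -4.566 4.142
v -2.428 -3.441 5.011
v -3.14 -4.649 3.914
v -2.137 -3.524 4.784
v -2.912 -4.62 3.613
v -1.909 -3.495 4.483
v -2.781 -4.483 3.285
v -1.779 -3.358 4.155
v -2.768 -4.259 2.98
v -1.765 -3.134 3.85
v -2.868 0.874 -0.901
v -3.28 1.667 0.11
v -1.656 1.709 -1.062
v -2.069 2.502 -0.05
v -1.831 -0.362 0.49
v -2.244 0.431 1.502
v -0.62 0.473 0.33
v -1.032 1.266 1.341
v 2.337 -3.005 -0.184
v 2.296 -3.524 0.562
v 2.086 -2.078 0.448
v 2.046 -2.597 1.194
v 3.614 -2.803 0.026
v 3.574 -3.322 0.772
v 3.364 -1.876 0.658
v 3.323 -2.395 1.404
v -3.531 -1.779 2.274
v -2.951 -2.075 2.503
v -3.41 -2.298 3.375
v -3.989 -2.001 3.146
v -2.955 -1.617 2.618
v -3.413 -1.84 3.49
v -3.228 -1.235 2.572
v -3.686 -1.458 3.444
v -3.643 -1.107 2.387
v -4.101 -1.33 3.259
v -4.005 -1.293 2.149
v -4.463 -1.516 3.021
v -4.146 -1.707 1.969
v -4.604 -1.929 2.841
v -3.999 -2.153 1.932
v -4.457 -2.376 2.804
v -3.633 -2.425 2.055
v -4.091 -2.648 2.927
v -3.219 -2.394 2.281
v -3.677 -2.617 3.153
v 2.943 3.26 2.615
v 2.709 3.052 4.112
v 3.67 3.871 2.813
v 3.436 3.662 4.311
v 3.484 2.618 2.609
v 3.25 2.409 4.107
v 4.211 3.228 2.808
v 3.977 3.02 4.305
f 2 1 5
f 2 5 3
f 3 5 6
f 3 6 4
f 5 1 7
f 5 7 6
f 6 7 8
f 6 8 4
f 7 1 9
f 7 9 8
f 8 9 10
f 8 10 4
f 9 1 11
f 9 11 10
f 10 11 12
f 10 12 4
f 11 1 13
f 11 13 12
f 12 13 14
f 12 14 4
f 13 1 15
f 13 15 14
f 14 15 16
f 14 16 4
f 15 1 17
f 15 17 16
f 16 17 18
f 16 18 4
f 17 1 19
f 17 19 18
f 18 19 20
f 18 20 4
f 19 1 21
f 19 21 20
f 20 21 22
f 20 22 4
f 21 1 23
f 21 23 22
f 22 23 24
f 22 24 4
f 23 1 25
f 23 25 24
f 24 25 26
f 24 26 4
f 25 1 27
f 25 27 26
f 26 27 28
f 26 28 4
f 27 1 29
f 27 29 28
f 28 29 30
f 28 30 4
f 29 1 31
f 29 31 30
f 30 31 32
f 30 32 4
f 31 1 33
f 31 33 32
f 32 33 34
f 32 34 4
f 33 1 2
f 33 2 34
f 34 2 3
f 34 3 4
f 36 38 35
f 39 36 35
f 35 38 37
f 37 39 35
f 36 42 38
f 40 36 39
f 40 42 36
f 38 42 37
f 41 39 37
f 37 42 41
f 41 40 39
f 42 40 41
f 44 46 43
f 47 44 43
f 43 46 45
f 45 47 43
f 44 50 46
f 48 44 47
f 48 50 44
f 46 50 45
f 49 47 45
f 45 50 49
f 49 48 47
f 50 48 49
f 52 51 55
f 52 55 53
f 53 55 56
f 53 56 54
f 55 51 57
f 55 57 56
f 56 57 58
f 56 58 54
f 57 51 59
f 57 59 58
f 58 59 60
f 58 60 54
f 59 51 61
f 59 61 60
f 60 61 62
f 60 62 54
f 61 51 63
f 61 63 62
f 62 63 64
f 62 64 54
f 63 51 65
f 63 65 64
f 64 65 66
f 64 66 54
f 65 51 67
f 65 67 66
f 66 67 68
f 66 68 54
f 67 51 69
f 67 69 68
f 68 69 70
f 68 70 54
f 69 51 52
f 69 52 70
f 70 52 53
f 70 53 54
f 72 74 71
f 75 72 71
f 71 74 73
f 73 75 71
f 72 78 74
f 76 72 75
f 76 78 72
f 74 78 73
f 77 75 73
f 73 78 77
f 77 76 75
f 78 76 77



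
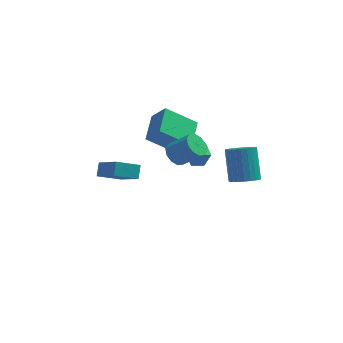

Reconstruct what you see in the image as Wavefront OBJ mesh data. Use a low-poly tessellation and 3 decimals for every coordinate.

v -0.246 -1.921 1.103
v 0.171 -2.276 0.547
v 1.323 -2.574 1.601
v 0.906 -2.219 2.157
v 0.291 -1.809 0.548
v 1.443 -2.107 1.602
v 0.205 -1.385 0.761
v 1.358 -1.683 1.815
v -0.052 -1.166 1.104
v 1.1 -1.463 2.159
v -0.384 -1.235 1.447
v 0.768 -1.533 2.502
v -0.663 -1.566 1.659
v 0.489 -1.864 2.713
v -0.783 -2.033 1.658
v 0.369 -2.331 2.712
v -0.698 -2.457 1.445
v 0.455 -2.755 2.499
v -0.44 -2.677 1.101
v 0.712 -2.974 2.156
v -0.108 -2.607 0.758
v 1.044 -2.905 1.813
v 0.526 0.773 -1.977
v 0.908 0.618 -0.936
v 0.213 1.7 -1.725
v 0.596 1.545 -0.683
v 1.244 1.075 -2.197
v 1.627 0.92 -1.155
v 0.932 2.002 -1.944
v 1.314 1.847 -0.903
v -3.748 0.481 -2.715
v -3.66 1.133 -2.043
v -4.828 1.867 -3.918
v -4.74 2.519 -3.246
v -2.42 0.961 -3.354
v -2.332 1.613 -2.682
v -3.5 2.347 -4.557
v -3.412 2.999 -3.885
v 3.469 -3.711 0.488
v 4.068 -4.165 0.886
v 3.83 -3.002 2.57
v 3.231 -2.549 2.172
v 4.25 -3.925 0.746
v 4.012 -2.763 2.43
v 4.313 -3.653 0.567
v 4.075 -2.491 2.251
v 4.248 -3.39 0.376
v 4.01 -2.227 2.06
v 4.064 -3.176 0.203
v 3.826 -2.013 1.886
v 3.79 -3.043 0.072
v 3.552 -1.88 1.756
v 3.466 -3.012 0.005
v 3.228 -1.849 1.689
v 3.144 -3.087 0.011
v 2.905 -1.925 1.695
v 2.87 -3.258 0.09
v 2.632 -2.095 1.774
v 2.688 -3.497 0.23
v 2.45 -2.335 1.914
v 2.625 -3.769 0.409
v 2.387 -2.607 2.093
v 2.69 -4.033 0.6
v 2.452 -2.87 2.284
v 2.874 -4.247 0.774
v 2.636 -3.084 2.457
v 3.148 -4.38 0.904
v 2.91 -3.217 2.588
v 3.472 -4.411 0.971
v 3.234 -3.248 2.655
v 3.795 -4.335 0.965
v 3.556 -3.173 2.649
v -0.193 0.502 -0.729
v -1.962 0.343 0.552
v 0.061 2.295 -0.156
v -1.708 2.136 1.126
v 0.588 0.064 0.294
v -1.181 -0.095 1.576
v 0.842 1.857 0.868
v -0.927 1.698 2.149
f 2 1 5
f 2 5 3
f 3 5 6
f 3 6 4
f 5 1 7
f 5 7 6
f 6 7 8
f 6 8 4
f 7 1 9
f 7 9 8
f 8 9 10
f 8 10 4
f 9 1 11
f 9 11 10
f 10 11 12
f 10 12 4
f 11 1 13
f 11 13 12
f 12 13 14
f 12 14 4
f 13 1 15
f 13 15 14
f 14 15 16
f 14 16 4
f 15 1 17
f 15 17 16
f 16 17 18
f 16 18 4
f 17 1 19
f 17 19 18
f 18 19 20
f 18 20 4
f 19 1 21
f 19 21 20
f 20 21 22
f 20 22 4
f 21 1 2
f 21 2 22
f 22 2 3
f 22 3 4
f 24 26 23
f 27 24 23
f 23 26 25
f 25 27 23
f 24 30 26
f 28 24 27
f 28 30 24
f 26 30 25
f 29 27 25
f 25 30 29
f 29 28 27
f 30 28 29
f 32 34 31
f 35 32 31
f 31 34 33
f 33 35 31
f 32 38 34
f 36 32 35
f 36 38 32
f 34 38 33
f 37 35 33
f 33 38 37
f 37 36 35
f 38 36 37
f 40 39 43
f 40 43 41
f 41 43 44
f 41 44 42
f 43 39 45
f 43 45 44
f 44 45 46
f 44 46 42
f 45 39 47
f 45 47 46
f 46 47 48
f 46 48 42
f 47 39 49
f 47 49 48
f 48 49 50
f 48 50 42
f 49 39 51
f 49 51 50
f 50 51 52
f 50 52 42
f 51 39 53
f 51 53 52
f 52 53 54
f 52 54 42
f 53 39 55
f 53 55 54
f 54 55 56
f 54 56 42
f 55 39 57
f 55 57 56
f 56 57 58
f 56 58 42
f 57 39 59
f 57 59 58
f 58 59 60
f 58 60 42
f 59 39 61
f 59 61 60
f 60 61 62
f 60 62 42
f 61 39 63
f 61 63 62
f 62 63 64
f 62 64 42
f 63 39 65
f 63 65 64
f 64 65 66
f 64 66 42
f 65 39 67
f 65 67 66
f 66 67 68
f 66 68 42
f 67 39 69
f 67 69 68
f 68 69 70
f 68 70 42
f 69 39 71
f 69 71 70
f 70 71 72
f 70 72 42
f 71 39 40
f 71 40 72
f 72 40 41
f 72 41 42
f 74 76 73
f 77 74 73
f 73 76 75
f 75 77 73
f 74 80 76
f 78 74 77
f 78 80 74
f 76 80 75
f 79 77 75
f 75 80 79
f 79 78 77
f 80 78 79



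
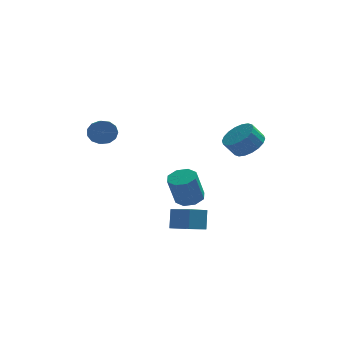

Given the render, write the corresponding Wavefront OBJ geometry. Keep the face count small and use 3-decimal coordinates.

v -3.444 2.658 1.916
v -2.784 2.472 1.485
v -2.755 1.397 1.994
v -3.416 1.582 2.424
v -2.636 2.66 1.874
v -2.607 1.584 2.383
v -2.744 2.847 2.276
v -2.715 1.772 2.785
v -3.075 2.974 2.563
v -3.046 1.899 3.072
v -3.523 3.001 2.645
v -3.494 1.925 3.154
v -3.946 2.918 2.495
v -3.918 1.843 3.004
v -4.21 2.753 2.162
v -4.181 1.678 2.67
v -4.231 2.558 1.75
v -4.202 1.483 2.258
v -4.002 2.394 1.39
v -3.973 1.319 1.899
v -3.596 2.314 1.198
v -3.567 1.239 1.707
v -3.142 2.343 1.233
v -3.113 1.268 1.742
v 0.454 -4.798 -1.817
v 0.589 -4.171 -0.733
v -0.4 -3.432 -2.501
v -0.264 -2.805 -1.416
v 1.424 -4.375 -2.184
v 1.56 -3.748 -1.099
v 0.571 -3.009 -2.867
v 0.706 -2.382 -1.783
v 0.88 -1.922 -1.084
v 1.67 -1.77 -0.843
v 1.19 -2.086 0.926
v 0.4 -2.238 0.684
v 1.308 -1.239 -0.846
v 0.827 -1.555 0.922
v 0.695 -1.109 -0.99
v 0.214 -1.424 0.779
v 0.191 -1.454 -1.188
v -0.29 -1.77 0.58
v 0.09 -2.074 -1.326
v -0.39 -2.39 0.443
v 0.453 -2.605 -1.322
v -0.028 -2.921 0.446
v 1.066 -2.736 -1.179
v 0.585 -3.051 0.59
v 1.57 -2.39 -0.98
v 1.089 -2.706 0.788
v 3.958 -2.443 2.96
v 4.754 -2.264 3.556
v 4.117 -2.297 4.416
v 3.322 -2.477 3.82
v 4.604 -1.851 3.461
v 3.968 -1.884 4.321
v 4.327 -1.555 3.267
v 3.691 -1.588 4.127
v 3.977 -1.435 3.013
v 3.34 -1.468 3.872
v 3.623 -1.515 2.747
v 2.986 -1.548 3.607
v 3.335 -1.779 2.524
v 2.699 -1.812 3.384
v 3.171 -2.174 2.388
v 2.535 -2.207 3.247
v 3.163 -2.623 2.364
v 2.526 -2.656 3.224
v 3.312 -3.036 2.459
v 2.676 -3.069 3.319
v 3.589 -3.332 2.653
v 2.953 -3.365 3.513
v 3.94 -3.452 2.908
v 3.303 -3.485 3.767
v 4.294 -3.372 3.173
v 3.657 -3.405 4.033
v 4.581 -3.108 3.396
v 3.945 -3.141 4.256
v 4.745 -2.713 3.533
v 4.109 -2.746 4.392
f 2 1 5
f 2 5 3
f 3 5 6
f 3 6 4
f 5 1 7
f 5 7 6
f 6 7 8
f 6 8 4
f 7 1 9
f 7 9 8
f 8 9 10
f 8 10 4
f 9 1 11
f 9 11 10
f 10 11 12
f 10 12 4
f 11 1 13
f 11 13 12
f 12 13 14
f 12 14 4
f 13 1 15
f 13 15 14
f 14 15 16
f 14 16 4
f 15 1 17
f 15 17 16
f 16 17 18
f 16 18 4
f 17 1 19
f 17 19 18
f 18 19 20
f 18 20 4
f 19 1 21
f 19 21 20
f 20 21 22
f 20 22 4
f 21 1 23
f 21 23 22
f 22 23 24
f 22 24 4
f 23 1 2
f 23 2 24
f 24 2 3
f 24 3 4
f 26 28 25
f 29 26 25
f 25 28 27
f 27 29 25
f 26 32 28
f 30 26 29
f 30 32 26
f 28 32 27
f 31 29 27
f 27 32 31
f 31 30 29
f 32 30 31
f 34 33 37
f 34 37 35
f 35 37 38
f 35 38 36
f 37 33 39
f 37 39 38
f 38 39 40
f 38 40 36
f 39 33 41
f 39 41 40
f 40 41 42
f 40 42 36
f 41 33 43
f 41 43 42
f 42 43 44
f 42 44 36
f 43 33 45
f 43 45 44
f 44 45 46
f 44 46 36
f 45 33 47
f 45 47 46
f 46 47 48
f 46 48 36
f 47 33 49
f 47 49 48
f 48 49 50
f 48 50 36
f 49 33 34
f 49 34 50
f 50 34 35
f 50 35 36
f 52 51 55
f 52 55 53
f 53 55 56
f 53 56 54
f 55 51 57
f 55 57 56
f 56 57 58
f 56 58 54
f 57 51 59
f 57 59 58
f 58 59 60
f 58 60 54
f 59 51 61
f 59 61 60
f 60 61 62
f 60 62 54
f 61 51 63
f 61 63 62
f 62 63 64
f 62 64 54
f 63 51 65
f 63 65 64
f 64 65 66
f 64 66 54
f 65 51 67
f 65 67 66
f 66 67 68
f 66 68 54
f 67 51 69
f 67 69 68
f 68 69 70
f 68 70 54
f 69 51 71
f 69 71 70
f 70 71 72
f 70 72 54
f 71 51 73
f 71 73 72
f 72 73 74
f 72 74 54
f 73 51 75
f 73 75 74
f 74 75 76
f 74 76 54
f 75 51 77
f 75 77 76
f 76 77 78
f 76 78 54
f 77 51 79
f 77 79 78
f 78 79 80
f 78 80 54
f 79 51 52
f 79 52 80
f 80 52 53
f 80 53 54



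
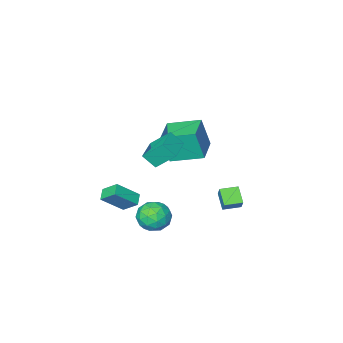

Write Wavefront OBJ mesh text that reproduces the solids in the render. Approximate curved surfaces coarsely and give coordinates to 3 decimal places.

v -0.411 -4.39 -4.453
v 0.808 -4.793 -3.338
v -0.831 -3.551 -3.69
v 0.387 -3.954 -2.575
v 0.073 -3.846 -4.785
v 1.291 -4.249 -3.67
v -0.348 -3.007 -4.022
v 0.871 -3.41 -2.907
v -3.949 1.243 -1.764
v -3.733 1.687 -1.047
v -3.631 2.12 -2.402
v -3.416 2.563 -1.685
v -2.984 0.857 -1.815
v -2.769 1.3 -1.098
v -2.667 1.733 -2.453
v -2.451 2.177 -1.736
v -0.41 1.374 3.509
v 0.054 0.834 4.239
v 0.714 2.338 3.509
v 1.177 1.797 4.239
v 0.303 0.543 2.441
v 0.766 0.002 3.171
v 1.426 1.506 2.441
v 1.89 0.966 3.171
v -0.216 0.478 -2.937
v 0.578 0.297 -2.288
v 0.122 -0.957 -3.752
v 0.916 -1.138 -3.103
v -0.064 -1.189 -2.754
v -0.273 -0.302 -2.251
v 0.973 -0.358 -3.789
v 0.764 0.529 -3.286
v 1.312 -0.22 -2.815
v 0.672 -0.734 -2.175
v 0.028 0.074 -3.865
v -0.612 -0.44 -3.225
v 0.151 0.513 -2.541
v 0.549 -1.173 -3.499
v -0.027 -1.203 -3.294
v 0.439 -1.31 -2.913
v -0.348 0.161 -2.519
v 0.118 0.055 -2.138
v -0.259 -0.819 -2.412
v 0.582 -0.715 -3.902
v 1.048 -0.821 -3.521
v 0.261 0.65 -3.127
v 0.727 0.543 -2.746
v 0.959 0.159 -3.628
v 1.049 0.103 -2.469
v 1.248 -0.74 -2.948
v 1.282 -0.282 -3.352
v 1.159 0.24 -3.056
v 0.673 -0.199 -2.093
v 0.872 -1.042 -2.572
v 0.296 -1.072 -2.367
v 0.173 -0.551 -2.071
v 1.105 -0.503 -2.403
v -0.172 0.382 -3.468
v 0.027 -0.461 -3.947
v 0.527 -0.109 -3.969
v 0.404 0.412 -3.673
v -0.548 0.08 -3.092
v -0.349 -0.763 -3.571
v -0.459 -0.9 -2.984
v -0.582 -0.378 -2.688
v -0.405 -0.157 -3.637
v -5.107 -2.889 -0.729
v -4.749 -3.273 1.139
v -3.833 -1.632 -0.715
v -3.475 -2.016 1.153
v -3.745 -4.264 -1.273
v -3.387 -4.648 0.595
v -2.471 -3.007 -1.259
v -2.113 -3.391 0.609
f 2 4 1
f 5 2 1
f 1 4 3
f 3 5 1
f 2 8 4
f 6 2 5
f 6 8 2
f 4 8 3
f 7 5 3
f 3 8 7
f 7 6 5
f 8 6 7
f 10 12 9
f 13 10 9
f 9 12 11
f 11 13 9
f 10 16 12
f 14 10 13
f 14 16 10
f 12 16 11
f 15 13 11
f 11 16 15
f 15 14 13
f 16 14 15
f 18 20 17
f 21 18 17
f 17 20 19
f 19 21 17
f 18 24 20
f 22 18 21
f 22 24 18
f 20 24 19
f 23 21 19
f 19 24 23
f 23 22 21
f 24 22 23
f 25 62 41
f 62 36 65
f 41 65 30
f 62 65 41
f 25 41 37
f 41 30 42
f 37 42 26
f 41 42 37
f 25 37 46
f 37 26 47
f 46 47 32
f 37 47 46
f 25 46 58
f 46 32 61
f 58 61 35
f 46 61 58
f 25 58 62
f 58 35 66
f 62 66 36
f 58 66 62
f 26 42 53
f 42 30 56
f 53 56 34
f 42 56 53
f 30 65 43
f 65 36 64
f 43 64 29
f 65 64 43
f 36 66 63
f 66 35 59
f 63 59 27
f 66 59 63
f 35 61 60
f 61 32 48
f 60 48 31
f 61 48 60
f 32 47 52
f 47 26 49
f 52 49 33
f 47 49 52
f 28 54 40
f 54 34 55
f 40 55 29
f 54 55 40
f 28 40 38
f 40 29 39
f 38 39 27
f 40 39 38
f 28 38 45
f 38 27 44
f 45 44 31
f 38 44 45
f 28 45 50
f 45 31 51
f 50 51 33
f 45 51 50
f 28 50 54
f 50 33 57
f 54 57 34
f 50 57 54
f 29 55 43
f 55 34 56
f 43 56 30
f 55 56 43
f 27 39 63
f 39 29 64
f 63 64 36
f 39 64 63
f 31 44 60
f 44 27 59
f 60 59 35
f 44 59 60
f 33 51 52
f 51 31 48
f 52 48 32
f 51 48 52
f 34 57 53
f 57 33 49
f 53 49 26
f 57 49 53
f 68 70 67
f 71 68 67
f 67 70 69
f 69 71 67
f 68 74 70
f 72 68 71
f 72 74 68
f 70 74 69
f 73 71 69
f 69 74 73
f 73 72 71
f 74 72 73



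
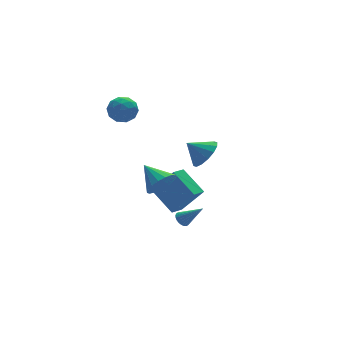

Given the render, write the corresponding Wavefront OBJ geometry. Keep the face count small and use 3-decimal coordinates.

v 1.204 -0.656 -3.558
v 1.576 -0.311 -3.599
v 2.056 -1.444 -2.442
v 1.464 -0.23 -3.456
v 1.312 -0.214 -3.328
v 1.143 -0.265 -3.236
v 0.984 -0.376 -3.193
v 0.858 -0.53 -3.205
v 0.785 -0.703 -3.271
v 0.775 -0.869 -3.38
v 0.831 -1.002 -3.517
v 0.943 -1.083 -3.66
v 1.096 -1.099 -3.787
v 1.264 -1.047 -3.88
v 1.423 -0.936 -3.923
v 1.549 -0.783 -3.911
v 1.623 -0.61 -3.845
v 1.632 -0.444 -3.735
v -0.022 4.019 2.958
v 0.304 3.663 3.747
v -1.184 3.077 3.013
v -0.858 2.721 3.802
v -1.19 3.584 3.787
v -0.472 4.166 3.753
v -0.408 2.574 3.007
v 0.31 3.156 2.973
v 0.066 2.769 3.777
v -0.418 3.394 4.259
v -0.462 3.346 2.501
v -0.946 3.971 2.983
v 0.243 3.924 3.348
v -1.123 2.816 3.412
v -1.318 3.324 3.404
v -1.127 3.114 3.867
v -0.213 4.22 3.351
v -0.021 4.01 3.815
v -0.9 3.964 3.839
v -0.859 2.73 2.945
v -0.667 2.52 3.409
v 0.247 3.626 2.893
v 0.438 3.416 3.356
v 0.02 2.776 2.921
v 0.295 3.189 3.829
v -0.388 2.635 3.861
v -0.124 2.549 3.394
v 0.298 2.891 3.374
v 0.011 3.556 4.113
v -0.673 3.002 4.145
v -0.868 3.51 4.136
v -0.446 3.852 4.116
v -0.13 3.031 4.13
v -0.207 3.738 2.615
v -0.891 3.184 2.647
v -0.434 2.888 2.644
v -0.012 3.23 2.624
v -0.492 4.105 2.899
v -1.175 3.551 2.931
v -1.178 3.849 3.386
v -0.756 4.191 3.366
v -0.75 3.709 2.63
v -0.719 -2.127 0.805
v 0.031 -2.239 1.377
v -1.101 -0.753 1.575
v 0.195 -1.998 1.028
v 0.15 -1.786 0.628
v -0.095 -1.653 0.269
v -0.482 -1.627 0.032
v -0.924 -1.717 -0.027
v -1.319 -1.9 0.104
v -1.577 -2.135 0.395
v -1.638 -2.368 0.781
v -1.489 -2.546 1.172
v -1.163 -2.628 1.479
v -0.736 -2.595 1.631
v -0.305 -2.455 1.595
v 3.928 1.991 -0.677
v 4.654 1.976 0.095
v 3.032 2.529 0.177
v 4.716 2.464 -0.148
v 4.566 2.825 -0.533
v 4.246 2.962 -0.957
v 3.84 2.839 -1.305
v 3.458 2.489 -1.485
v 3.202 2.005 -1.449
v 3.141 1.517 -1.205
v 3.29 1.156 -0.82
v 3.611 1.019 -0.397
v 4.017 1.142 -0.048
v 4.398 1.492 0.132
v 2.636 0.772 -2.893
v 2.145 2.364 -1.879
v 1.641 1.531 -4.566
v 1.15 3.123 -3.553
v 3.47 1.217 -3.187
v 2.979 2.809 -2.174
v 2.475 1.976 -4.861
v 1.984 3.568 -3.847
f 2 1 4
f 2 4 3
f 4 1 5
f 4 5 3
f 5 1 6
f 5 6 3
f 6 1 7
f 6 7 3
f 7 1 8
f 7 8 3
f 8 1 9
f 8 9 3
f 9 1 10
f 9 10 3
f 10 1 11
f 10 11 3
f 11 1 12
f 11 12 3
f 12 1 13
f 12 13 3
f 13 1 14
f 13 14 3
f 14 1 15
f 14 15 3
f 15 1 16
f 15 16 3
f 16 1 17
f 16 17 3
f 17 1 18
f 17 18 3
f 18 1 2
f 18 2 3
f 19 56 35
f 56 30 59
f 35 59 24
f 56 59 35
f 19 35 31
f 35 24 36
f 31 36 20
f 35 36 31
f 19 31 40
f 31 20 41
f 40 41 26
f 31 41 40
f 19 40 52
f 40 26 55
f 52 55 29
f 40 55 52
f 19 52 56
f 52 29 60
f 56 60 30
f 52 60 56
f 20 36 47
f 36 24 50
f 47 50 28
f 36 50 47
f 24 59 37
f 59 30 58
f 37 58 23
f 59 58 37
f 30 60 57
f 60 29 53
f 57 53 21
f 60 53 57
f 29 55 54
f 55 26 42
f 54 42 25
f 55 42 54
f 26 41 46
f 41 20 43
f 46 43 27
f 41 43 46
f 22 48 34
f 48 28 49
f 34 49 23
f 48 49 34
f 22 34 32
f 34 23 33
f 32 33 21
f 34 33 32
f 22 32 39
f 32 21 38
f 39 38 25
f 32 38 39
f 22 39 44
f 39 25 45
f 44 45 27
f 39 45 44
f 22 44 48
f 44 27 51
f 48 51 28
f 44 51 48
f 23 49 37
f 49 28 50
f 37 50 24
f 49 50 37
f 21 33 57
f 33 23 58
f 57 58 30
f 33 58 57
f 25 38 54
f 38 21 53
f 54 53 29
f 38 53 54
f 27 45 46
f 45 25 42
f 46 42 26
f 45 42 46
f 28 51 47
f 51 27 43
f 47 43 20
f 51 43 47
f 62 61 64
f 62 64 63
f 64 61 65
f 64 65 63
f 65 61 66
f 65 66 63
f 66 61 67
f 66 67 63
f 67 61 68
f 67 68 63
f 68 61 69
f 68 69 63
f 69 61 70
f 69 70 63
f 70 61 71
f 70 71 63
f 71 61 72
f 71 72 63
f 72 61 73
f 72 73 63
f 73 61 74
f 73 74 63
f 74 61 75
f 74 75 63
f 75 61 62
f 75 62 63
f 77 76 79
f 77 79 78
f 79 76 80
f 79 80 78
f 80 76 81
f 80 81 78
f 81 76 82
f 81 82 78
f 82 76 83
f 82 83 78
f 83 76 84
f 83 84 78
f 84 76 85
f 84 85 78
f 85 76 86
f 85 86 78
f 86 76 87
f 86 87 78
f 87 76 88
f 87 88 78
f 88 76 89
f 88 89 78
f 89 76 77
f 89 77 78
f 91 93 90
f 94 91 90
f 90 93 92
f 92 94 90
f 91 97 93
f 95 91 94
f 95 97 91
f 93 97 92
f 96 94 92
f 92 97 96
f 96 95 94
f 97 95 96



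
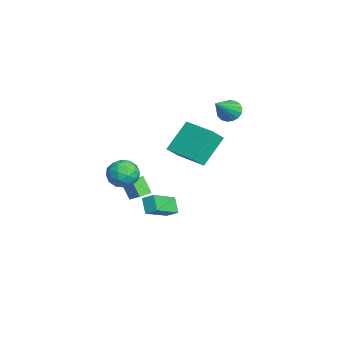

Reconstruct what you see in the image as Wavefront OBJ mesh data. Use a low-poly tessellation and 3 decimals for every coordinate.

v 1.057 -0.26 1.1
v 1.563 -0.927 1.903
v 0.098 0.915 2.68
v 0.604 0.248 3.483
v 2.676 1.012 1.137
v 3.182 0.345 1.94
v 1.717 2.187 2.717
v 2.223 1.52 3.52
v -2.786 -3.189 -3.195
v -1.867 -2.661 -2.442
v -3.218 -2.493 -3.156
v -2.298 -1.965 -2.403
v -2.182 -2.755 -4.237
v -1.262 -2.227 -3.484
v -2.613 -2.059 -4.198
v -1.694 -1.531 -3.445
v -1.808 2.906 2.97
v -1.342 2.707 2.364
v -0.552 1.954 4.25
v -1.205 3.041 2.478
v -1.206 3.344 2.705
v -1.345 3.546 2.992
v -1.59 3.602 3.275
v -1.886 3.498 3.487
v -2.163 3.259 3.581
v -2.359 2.939 3.536
v -2.429 2.611 3.36
v -2.356 2.351 3.096
v -2.158 2.218 2.802
v -1.88 2.243 2.547
v -1.585 2.419 2.389
v -1.982 -0.822 -4.308
v -0.723 -2.137 -3.302
v -1.658 -0.194 -3.892
v -0.399 -1.509 -2.886
v -1.201 -0.691 -5.114
v 0.058 -2.006 -4.108
v -0.877 -0.063 -4.698
v 0.382 -1.378 -3.692
v -2.218 -2.927 -1.598
v -1.657 -2.741 -0.741
v -0.863 -3.599 -2.339
v -0.302 -3.413 -1.482
v -1.052 -4.135 -1.467
v -1.889 -3.72 -1.009
v -0.631 -2.62 -2.071
v -1.468 -2.205 -1.613
v -0.676 -2.551 -1.033
v -0.936 -3.488 -0.66
v -1.584 -2.852 -2.42
v -1.844 -3.789 -2.047
v -2.056 -2.775 -1.104
v -0.464 -3.565 -1.976
v -0.904 -3.989 -1.967
v -0.574 -3.88 -1.463
v -2.193 -3.35 -1.262
v -1.863 -3.241 -0.758
v -1.507 -4.06 -1.185
v -0.657 -3.099 -2.322
v -0.327 -2.99 -1.818
v -1.946 -2.46 -1.617
v -1.616 -2.351 -1.113
v -1.013 -2.28 -1.895
v -1.15 -2.554 -0.773
v -0.354 -2.949 -1.208
v -0.547 -2.483 -1.554
v -1.039 -2.239 -1.285
v -1.303 -3.105 -0.553
v -0.507 -3.5 -0.989
v -0.947 -3.924 -0.98
v -1.439 -3.68 -0.711
v -0.726 -2.993 -0.725
v -2.013 -2.84 -2.091
v -1.217 -3.235 -2.527
v -1.081 -2.66 -2.369
v -1.573 -2.416 -2.1
v -2.166 -3.391 -1.872
v -1.37 -3.786 -2.307
v -1.481 -4.101 -1.795
v -1.973 -3.857 -1.526
v -1.794 -3.347 -2.355
f 2 4 1
f 5 2 1
f 1 4 3
f 3 5 1
f 2 8 4
f 6 2 5
f 6 8 2
f 4 8 3
f 7 5 3
f 3 8 7
f 7 6 5
f 8 6 7
f 10 12 9
f 13 10 9
f 9 12 11
f 11 13 9
f 10 16 12
f 14 10 13
f 14 16 10
f 12 16 11
f 15 13 11
f 11 16 15
f 15 14 13
f 16 14 15
f 18 17 20
f 18 20 19
f 20 17 21
f 20 21 19
f 21 17 22
f 21 22 19
f 22 17 23
f 22 23 19
f 23 17 24
f 23 24 19
f 24 17 25
f 24 25 19
f 25 17 26
f 25 26 19
f 26 17 27
f 26 27 19
f 27 17 28
f 27 28 19
f 28 17 29
f 28 29 19
f 29 17 30
f 29 30 19
f 30 17 31
f 30 31 19
f 31 17 18
f 31 18 19
f 33 35 32
f 36 33 32
f 32 35 34
f 34 36 32
f 33 39 35
f 37 33 36
f 37 39 33
f 35 39 34
f 38 36 34
f 34 39 38
f 38 37 36
f 39 37 38
f 40 77 56
f 77 51 80
f 56 80 45
f 77 80 56
f 40 56 52
f 56 45 57
f 52 57 41
f 56 57 52
f 40 52 61
f 52 41 62
f 61 62 47
f 52 62 61
f 40 61 73
f 61 47 76
f 73 76 50
f 61 76 73
f 40 73 77
f 73 50 81
f 77 81 51
f 73 81 77
f 41 57 68
f 57 45 71
f 68 71 49
f 57 71 68
f 45 80 58
f 80 51 79
f 58 79 44
f 80 79 58
f 51 81 78
f 81 50 74
f 78 74 42
f 81 74 78
f 50 76 75
f 76 47 63
f 75 63 46
f 76 63 75
f 47 62 67
f 62 41 64
f 67 64 48
f 62 64 67
f 43 69 55
f 69 49 70
f 55 70 44
f 69 70 55
f 43 55 53
f 55 44 54
f 53 54 42
f 55 54 53
f 43 53 60
f 53 42 59
f 60 59 46
f 53 59 60
f 43 60 65
f 60 46 66
f 65 66 48
f 60 66 65
f 43 65 69
f 65 48 72
f 69 72 49
f 65 72 69
f 44 70 58
f 70 49 71
f 58 71 45
f 70 71 58
f 42 54 78
f 54 44 79
f 78 79 51
f 54 79 78
f 46 59 75
f 59 42 74
f 75 74 50
f 59 74 75
f 48 66 67
f 66 46 63
f 67 63 47
f 66 63 67
f 49 72 68
f 72 48 64
f 68 64 41
f 72 64 68



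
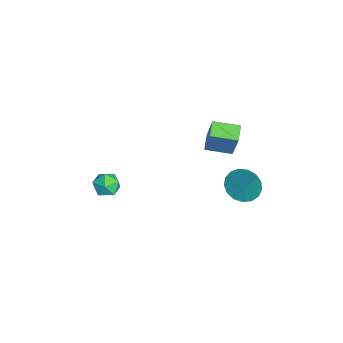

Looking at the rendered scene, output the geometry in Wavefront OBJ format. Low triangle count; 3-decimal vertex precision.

v -4.389 1.42 0.473
v -3.573 1.608 2.377
v -4.17 2.784 0.245
v -3.354 2.972 2.149
v -3.546 1.228 0.131
v -2.73 1.416 2.035
v -3.327 2.592 -0.097
v -2.511 2.78 1.807
v -3.213 -3.202 -1.22
v -2.746 -2.955 -1.805
v -2.574 -4.305 -1.175
v -2.107 -4.058 -1.76
v -2.06 -3.721 -1.049
v -2.455 -3.039 -1.077
v -2.865 -4.221 -1.903
v -3.26 -3.539 -1.931
v -2.531 -3.585 -2.227
v -2.033 -3.276 -1.699
v -3.287 -3.984 -1.281
v -2.789 -3.675 -0.753
v -1.117 2.9 -0.398
v -0.338 2.383 -0.656
v -0.283 3.38 1.158
v -0.254 2.805 -0.831
v -0.368 3.248 -0.907
v -0.653 3.612 -0.866
v -1.045 3.813 -0.718
v -1.453 3.804 -0.497
v -1.784 3.589 -0.253
v -1.962 3.215 -0.043
v -1.947 2.77 0.086
v -1.741 2.354 0.105
v -1.393 2.063 0.008
v -0.981 1.964 -0.183
v -0.6 2.079 -0.422
f 2 4 1
f 5 2 1
f 1 4 3
f 3 5 1
f 2 8 4
f 6 2 5
f 6 8 2
f 4 8 3
f 7 5 3
f 3 8 7
f 7 6 5
f 8 6 7
f 9 20 14
f 9 14 10
f 9 10 16
f 9 16 19
f 9 19 20
f 10 14 18
f 14 20 13
f 20 19 11
f 19 16 15
f 16 10 17
f 12 18 13
f 12 13 11
f 12 11 15
f 12 15 17
f 12 17 18
f 13 18 14
f 11 13 20
f 15 11 19
f 17 15 16
f 18 17 10
f 22 21 24
f 22 24 23
f 24 21 25
f 24 25 23
f 25 21 26
f 25 26 23
f 26 21 27
f 26 27 23
f 27 21 28
f 27 28 23
f 28 21 29
f 28 29 23
f 29 21 30
f 29 30 23
f 30 21 31
f 30 31 23
f 31 21 32
f 31 32 23
f 32 21 33
f 32 33 23
f 33 21 34
f 33 34 23
f 34 21 35
f 34 35 23
f 35 21 22
f 35 22 23



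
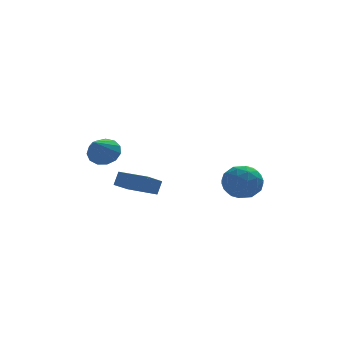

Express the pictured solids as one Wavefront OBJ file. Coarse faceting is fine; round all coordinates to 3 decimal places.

v -2.457 1.311 -0.933
v -1.696 0.83 -0.948
v -3.243 0.029 0.213
v -1.654 1.153 -0.559
v -1.867 1.525 -0.289
v -2.267 1.829 -0.223
v -2.728 1.969 -0.382
v -3.102 1.9 -0.717
v -3.272 1.643 -1.12
v -3.184 1.281 -1.464
v -2.864 0.928 -1.639
v -2.416 0.697 -1.59
v -1.98 0.66 -1.333
v 3.65 -0.491 -2.029
v 4.489 -0.399 -2.774
v 3.491 -2.261 -2.426
v 4.33 -2.169 -3.171
v 4.543 -2.077 -2.07
v 4.641 -0.984 -1.824
v 3.339 -1.676 -3.376
v 3.437 -0.583 -3.13
v 4.297 -1.132 -3.606
v 5.04 -1.38 -2.799
v 2.94 -1.28 -2.401
v 3.683 -1.528 -1.594
v 4.083 -0.29 -2.367
v 3.897 -2.37 -2.833
v 4.022 -2.316 -2.186
v 4.515 -2.262 -2.624
v 4.173 -0.633 -1.809
v 4.665 -0.579 -2.246
v 4.697 -1.566 -1.832
v 3.315 -2.081 -2.954
v 3.807 -2.027 -3.391
v 3.465 -0.398 -2.576
v 3.958 -0.344 -3.014
v 3.283 -1.094 -3.368
v 4.463 -0.667 -3.293
v 4.37 -1.707 -3.527
v 3.788 -1.417 -3.647
v 3.845 -0.774 -3.503
v 4.9 -0.812 -2.819
v 4.807 -1.852 -3.052
v 4.932 -1.798 -2.405
v 4.99 -1.156 -2.261
v 4.788 -1.243 -3.308
v 3.173 -0.808 -2.148
v 3.08 -1.848 -2.381
v 2.99 -1.504 -2.939
v 3.048 -0.862 -2.795
v 3.61 -0.953 -1.673
v 3.517 -1.993 -1.907
v 4.135 -1.886 -1.697
v 4.192 -1.243 -1.553
v 3.192 -1.417 -1.892
v -2.282 -0.271 -2.651
v -1.974 0.027 -1.894
v -1.417 0.511 -3.311
v -1.108 0.809 -2.554
v -1.072 -1.589 -2.626
v -0.763 -1.291 -1.869
v -0.206 -0.807 -3.286
v 0.102 -0.509 -2.529
f 2 1 4
f 2 4 3
f 4 1 5
f 4 5 3
f 5 1 6
f 5 6 3
f 6 1 7
f 6 7 3
f 7 1 8
f 7 8 3
f 8 1 9
f 8 9 3
f 9 1 10
f 9 10 3
f 10 1 11
f 10 11 3
f 11 1 12
f 11 12 3
f 12 1 13
f 12 13 3
f 13 1 2
f 13 2 3
f 14 51 30
f 51 25 54
f 30 54 19
f 51 54 30
f 14 30 26
f 30 19 31
f 26 31 15
f 30 31 26
f 14 26 35
f 26 15 36
f 35 36 21
f 26 36 35
f 14 35 47
f 35 21 50
f 47 50 24
f 35 50 47
f 14 47 51
f 47 24 55
f 51 55 25
f 47 55 51
f 15 31 42
f 31 19 45
f 42 45 23
f 31 45 42
f 19 54 32
f 54 25 53
f 32 53 18
f 54 53 32
f 25 55 52
f 55 24 48
f 52 48 16
f 55 48 52
f 24 50 49
f 50 21 37
f 49 37 20
f 50 37 49
f 21 36 41
f 36 15 38
f 41 38 22
f 36 38 41
f 17 43 29
f 43 23 44
f 29 44 18
f 43 44 29
f 17 29 27
f 29 18 28
f 27 28 16
f 29 28 27
f 17 27 34
f 27 16 33
f 34 33 20
f 27 33 34
f 17 34 39
f 34 20 40
f 39 40 22
f 34 40 39
f 17 39 43
f 39 22 46
f 43 46 23
f 39 46 43
f 18 44 32
f 44 23 45
f 32 45 19
f 44 45 32
f 16 28 52
f 28 18 53
f 52 53 25
f 28 53 52
f 20 33 49
f 33 16 48
f 49 48 24
f 33 48 49
f 22 40 41
f 40 20 37
f 41 37 21
f 40 37 41
f 23 46 42
f 46 22 38
f 42 38 15
f 46 38 42
f 57 59 56
f 60 57 56
f 56 59 58
f 58 60 56
f 57 63 59
f 61 57 60
f 61 63 57
f 59 63 58
f 62 60 58
f 58 63 62
f 62 61 60
f 63 61 62

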